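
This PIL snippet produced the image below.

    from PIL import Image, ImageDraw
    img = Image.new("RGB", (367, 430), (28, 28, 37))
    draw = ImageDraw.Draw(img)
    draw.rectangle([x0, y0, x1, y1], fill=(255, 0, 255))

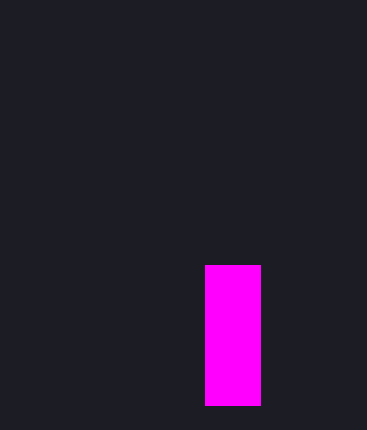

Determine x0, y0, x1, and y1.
x0 = 205; y0 = 265; x1 = 260; y1 = 405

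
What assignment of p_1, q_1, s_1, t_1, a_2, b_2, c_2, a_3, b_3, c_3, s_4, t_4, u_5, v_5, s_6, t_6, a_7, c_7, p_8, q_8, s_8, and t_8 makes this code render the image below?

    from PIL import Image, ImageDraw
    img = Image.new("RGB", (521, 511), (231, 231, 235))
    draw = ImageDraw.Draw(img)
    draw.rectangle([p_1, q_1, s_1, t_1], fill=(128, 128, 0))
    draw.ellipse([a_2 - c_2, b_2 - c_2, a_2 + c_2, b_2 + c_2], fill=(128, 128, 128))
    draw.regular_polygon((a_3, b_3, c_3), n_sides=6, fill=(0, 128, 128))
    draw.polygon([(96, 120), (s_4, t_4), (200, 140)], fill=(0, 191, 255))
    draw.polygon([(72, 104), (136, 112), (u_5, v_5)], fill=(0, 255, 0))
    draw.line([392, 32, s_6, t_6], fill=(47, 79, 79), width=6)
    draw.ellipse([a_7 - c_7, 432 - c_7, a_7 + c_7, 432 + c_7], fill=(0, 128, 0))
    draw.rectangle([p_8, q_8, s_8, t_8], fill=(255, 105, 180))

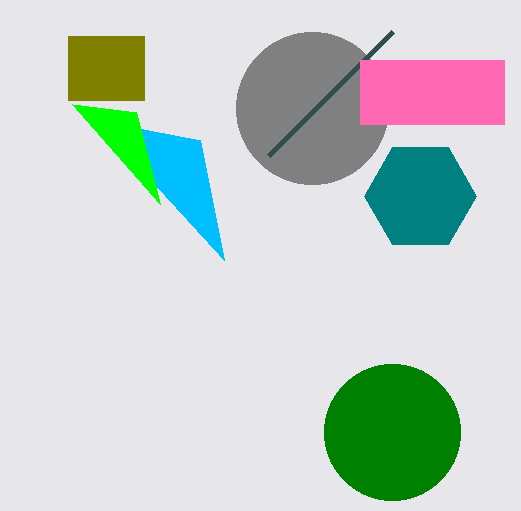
p_1 = 68
q_1 = 36
s_1 = 144
t_1 = 100
a_2 = 312
b_2 = 108
c_2 = 76
a_3 = 420
b_3 = 196
c_3 = 56
s_4 = 224
t_4 = 260
u_5 = 160
v_5 = 204
s_6 = 268
t_6 = 156
a_7 = 392
c_7 = 68
p_8 = 360
q_8 = 60
s_8 = 504
t_8 = 124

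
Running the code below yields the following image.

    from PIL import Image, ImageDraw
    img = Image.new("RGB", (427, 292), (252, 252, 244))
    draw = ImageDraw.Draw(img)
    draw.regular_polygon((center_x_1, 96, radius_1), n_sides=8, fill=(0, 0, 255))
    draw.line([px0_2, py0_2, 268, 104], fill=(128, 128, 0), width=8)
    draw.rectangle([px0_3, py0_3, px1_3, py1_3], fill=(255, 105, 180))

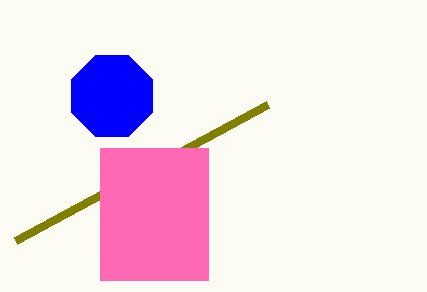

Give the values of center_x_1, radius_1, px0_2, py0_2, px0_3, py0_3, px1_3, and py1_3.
center_x_1 = 112, radius_1 = 44, px0_2 = 16, py0_2 = 240, px0_3 = 100, py0_3 = 148, px1_3 = 208, py1_3 = 280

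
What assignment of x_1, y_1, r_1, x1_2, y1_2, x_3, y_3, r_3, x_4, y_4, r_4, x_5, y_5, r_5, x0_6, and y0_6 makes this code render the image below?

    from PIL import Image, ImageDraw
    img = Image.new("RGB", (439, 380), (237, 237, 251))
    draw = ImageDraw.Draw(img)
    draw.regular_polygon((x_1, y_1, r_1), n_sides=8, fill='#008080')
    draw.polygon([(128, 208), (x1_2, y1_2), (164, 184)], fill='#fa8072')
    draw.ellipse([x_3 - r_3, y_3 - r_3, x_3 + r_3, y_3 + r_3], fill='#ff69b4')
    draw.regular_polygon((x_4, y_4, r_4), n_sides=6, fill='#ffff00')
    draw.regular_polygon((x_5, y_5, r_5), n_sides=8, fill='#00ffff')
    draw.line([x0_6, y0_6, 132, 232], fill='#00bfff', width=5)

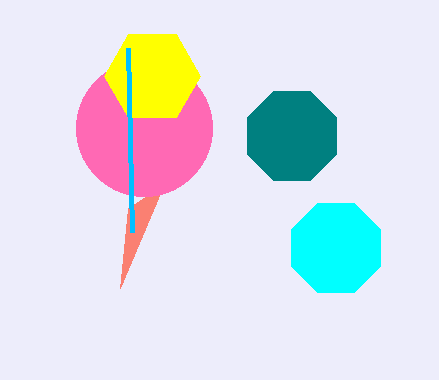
x_1 = 292
y_1 = 136
r_1 = 48
x1_2 = 120
y1_2 = 288
x_3 = 144
y_3 = 128
r_3 = 68
x_4 = 152
y_4 = 76
r_4 = 48
x_5 = 336
y_5 = 248
r_5 = 48
x0_6 = 128
y0_6 = 48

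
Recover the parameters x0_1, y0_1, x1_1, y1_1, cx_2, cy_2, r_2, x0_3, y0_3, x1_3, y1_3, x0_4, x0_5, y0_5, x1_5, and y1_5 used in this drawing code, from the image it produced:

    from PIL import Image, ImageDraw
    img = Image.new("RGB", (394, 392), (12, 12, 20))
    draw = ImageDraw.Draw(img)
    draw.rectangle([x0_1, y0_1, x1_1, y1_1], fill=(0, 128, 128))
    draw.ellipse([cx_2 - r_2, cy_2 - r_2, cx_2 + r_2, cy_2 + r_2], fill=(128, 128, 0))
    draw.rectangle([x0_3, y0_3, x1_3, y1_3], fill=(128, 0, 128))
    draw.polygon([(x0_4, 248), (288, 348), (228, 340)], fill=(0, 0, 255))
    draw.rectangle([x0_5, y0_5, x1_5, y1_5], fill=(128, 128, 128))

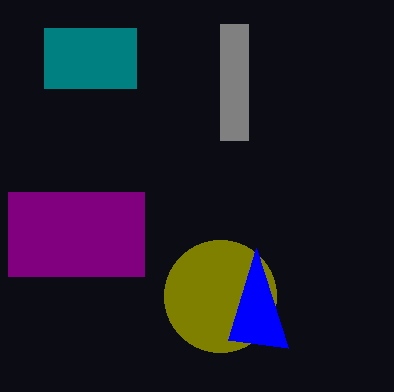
x0_1 = 44
y0_1 = 28
x1_1 = 136
y1_1 = 88
cx_2 = 220
cy_2 = 296
r_2 = 56
x0_3 = 8
y0_3 = 192
x1_3 = 144
y1_3 = 276
x0_4 = 256
x0_5 = 220
y0_5 = 24
x1_5 = 248
y1_5 = 140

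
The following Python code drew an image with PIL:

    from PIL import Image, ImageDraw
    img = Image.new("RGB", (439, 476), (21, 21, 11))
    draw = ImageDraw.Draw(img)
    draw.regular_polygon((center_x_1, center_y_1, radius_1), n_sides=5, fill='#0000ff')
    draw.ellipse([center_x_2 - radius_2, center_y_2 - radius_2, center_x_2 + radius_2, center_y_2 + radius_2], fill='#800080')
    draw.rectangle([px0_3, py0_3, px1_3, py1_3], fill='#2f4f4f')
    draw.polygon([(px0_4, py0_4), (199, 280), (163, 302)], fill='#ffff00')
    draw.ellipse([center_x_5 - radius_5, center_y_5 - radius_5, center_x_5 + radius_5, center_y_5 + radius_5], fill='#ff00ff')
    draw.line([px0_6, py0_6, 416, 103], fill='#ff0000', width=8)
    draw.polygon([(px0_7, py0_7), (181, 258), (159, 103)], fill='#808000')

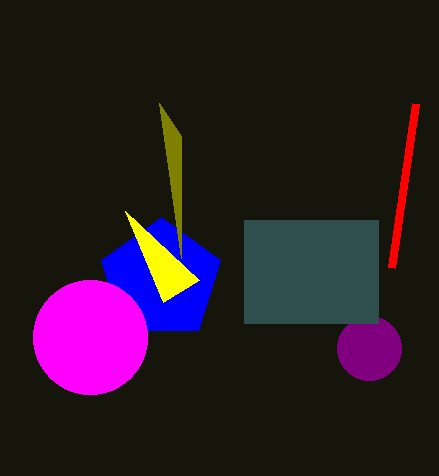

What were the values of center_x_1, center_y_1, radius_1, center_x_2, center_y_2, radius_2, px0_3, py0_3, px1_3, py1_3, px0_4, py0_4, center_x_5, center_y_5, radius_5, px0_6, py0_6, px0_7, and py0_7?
center_x_1 = 161; center_y_1 = 280; radius_1 = 63; center_x_2 = 369; center_y_2 = 348; radius_2 = 32; px0_3 = 244; py0_3 = 220; px1_3 = 378; py1_3 = 323; px0_4 = 125; py0_4 = 211; center_x_5 = 90; center_y_5 = 337; radius_5 = 57; px0_6 = 392; py0_6 = 267; px0_7 = 181; py0_7 = 136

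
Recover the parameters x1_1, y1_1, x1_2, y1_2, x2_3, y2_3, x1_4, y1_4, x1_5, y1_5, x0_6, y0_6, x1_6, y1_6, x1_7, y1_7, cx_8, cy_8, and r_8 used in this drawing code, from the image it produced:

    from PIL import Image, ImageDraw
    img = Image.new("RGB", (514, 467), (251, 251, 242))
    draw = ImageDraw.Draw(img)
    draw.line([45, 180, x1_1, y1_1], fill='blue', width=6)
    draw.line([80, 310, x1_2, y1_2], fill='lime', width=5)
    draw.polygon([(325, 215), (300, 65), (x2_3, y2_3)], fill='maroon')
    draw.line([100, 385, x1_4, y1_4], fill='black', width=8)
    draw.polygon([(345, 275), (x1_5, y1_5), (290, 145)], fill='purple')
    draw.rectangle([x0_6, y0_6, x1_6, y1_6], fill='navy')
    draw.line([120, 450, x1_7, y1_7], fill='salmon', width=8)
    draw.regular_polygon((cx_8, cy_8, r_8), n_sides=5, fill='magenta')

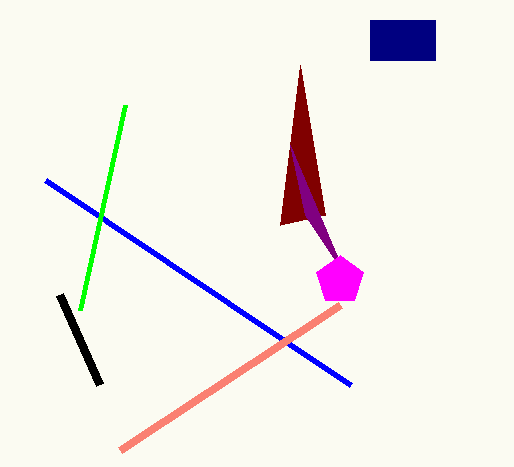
x1_1 = 350
y1_1 = 385
x1_2 = 125
y1_2 = 105
x2_3 = 280
y2_3 = 225
x1_4 = 60
y1_4 = 295
x1_5 = 305
y1_5 = 215
x0_6 = 370
y0_6 = 20
x1_6 = 435
y1_6 = 60
x1_7 = 340
y1_7 = 305
cx_8 = 340
cy_8 = 280
r_8 = 25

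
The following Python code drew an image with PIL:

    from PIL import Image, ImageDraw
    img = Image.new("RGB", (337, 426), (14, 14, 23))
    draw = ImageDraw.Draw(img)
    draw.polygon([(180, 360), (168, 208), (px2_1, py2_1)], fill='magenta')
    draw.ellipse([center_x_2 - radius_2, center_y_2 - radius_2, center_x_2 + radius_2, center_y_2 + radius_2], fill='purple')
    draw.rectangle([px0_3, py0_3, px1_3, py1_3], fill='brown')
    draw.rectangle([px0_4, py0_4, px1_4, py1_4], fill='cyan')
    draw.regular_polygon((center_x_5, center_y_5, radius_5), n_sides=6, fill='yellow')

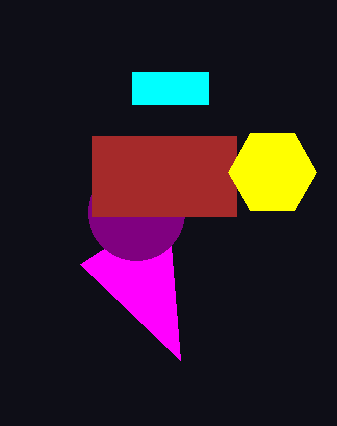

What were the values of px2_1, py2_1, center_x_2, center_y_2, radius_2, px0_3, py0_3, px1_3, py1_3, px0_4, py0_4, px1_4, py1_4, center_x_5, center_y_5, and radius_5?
px2_1 = 80, py2_1 = 264, center_x_2 = 136, center_y_2 = 212, radius_2 = 48, px0_3 = 92, py0_3 = 136, px1_3 = 236, py1_3 = 216, px0_4 = 132, py0_4 = 72, px1_4 = 208, py1_4 = 104, center_x_5 = 272, center_y_5 = 172, radius_5 = 44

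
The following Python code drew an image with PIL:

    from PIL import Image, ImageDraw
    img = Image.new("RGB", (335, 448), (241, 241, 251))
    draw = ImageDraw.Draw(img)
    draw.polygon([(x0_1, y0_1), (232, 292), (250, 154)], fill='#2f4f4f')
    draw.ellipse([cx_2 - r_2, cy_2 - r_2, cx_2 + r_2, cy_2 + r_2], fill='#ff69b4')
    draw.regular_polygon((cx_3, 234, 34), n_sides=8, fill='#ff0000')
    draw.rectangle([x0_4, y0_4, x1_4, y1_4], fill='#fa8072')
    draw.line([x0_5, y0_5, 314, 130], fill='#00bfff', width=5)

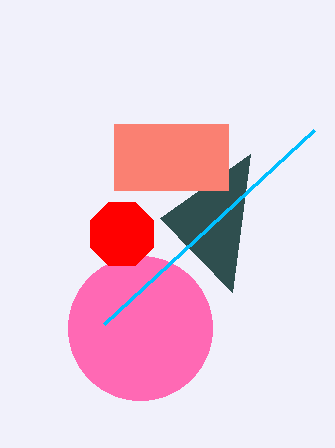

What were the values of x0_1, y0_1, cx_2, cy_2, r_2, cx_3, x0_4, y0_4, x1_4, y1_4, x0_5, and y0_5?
x0_1 = 160; y0_1 = 218; cx_2 = 140; cy_2 = 328; r_2 = 72; cx_3 = 122; x0_4 = 114; y0_4 = 124; x1_4 = 228; y1_4 = 190; x0_5 = 104; y0_5 = 324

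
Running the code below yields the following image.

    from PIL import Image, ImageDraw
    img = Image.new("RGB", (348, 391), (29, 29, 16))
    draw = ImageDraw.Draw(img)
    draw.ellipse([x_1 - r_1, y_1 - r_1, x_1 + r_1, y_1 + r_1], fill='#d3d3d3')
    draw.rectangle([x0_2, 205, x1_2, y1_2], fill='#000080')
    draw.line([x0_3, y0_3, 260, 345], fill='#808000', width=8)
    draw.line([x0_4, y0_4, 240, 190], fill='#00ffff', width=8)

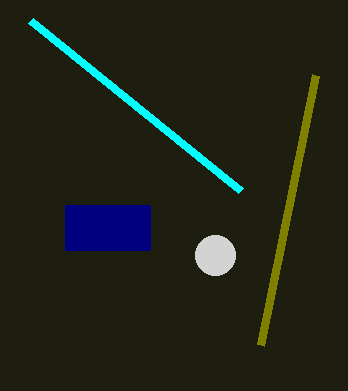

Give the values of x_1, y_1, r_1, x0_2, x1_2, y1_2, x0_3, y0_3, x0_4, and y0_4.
x_1 = 215, y_1 = 255, r_1 = 20, x0_2 = 65, x1_2 = 150, y1_2 = 250, x0_3 = 315, y0_3 = 75, x0_4 = 30, y0_4 = 20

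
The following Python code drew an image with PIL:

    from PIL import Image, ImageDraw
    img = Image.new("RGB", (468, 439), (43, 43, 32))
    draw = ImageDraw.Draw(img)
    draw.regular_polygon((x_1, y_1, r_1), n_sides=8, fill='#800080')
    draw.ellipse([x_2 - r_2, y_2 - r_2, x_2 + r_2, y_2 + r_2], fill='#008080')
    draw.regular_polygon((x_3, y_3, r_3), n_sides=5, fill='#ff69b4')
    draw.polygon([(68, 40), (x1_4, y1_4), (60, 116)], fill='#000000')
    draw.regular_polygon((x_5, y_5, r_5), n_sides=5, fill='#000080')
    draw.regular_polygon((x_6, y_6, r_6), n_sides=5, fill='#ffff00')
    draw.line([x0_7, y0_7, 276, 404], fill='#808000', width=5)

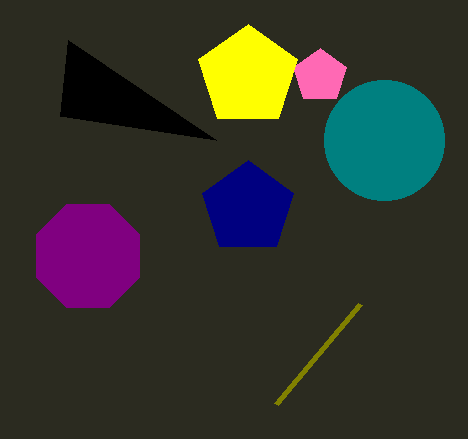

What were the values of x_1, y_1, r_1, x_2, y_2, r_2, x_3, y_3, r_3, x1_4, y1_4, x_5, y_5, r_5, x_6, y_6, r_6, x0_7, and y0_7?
x_1 = 88, y_1 = 256, r_1 = 56, x_2 = 384, y_2 = 140, r_2 = 60, x_3 = 320, y_3 = 76, r_3 = 28, x1_4 = 216, y1_4 = 140, x_5 = 248, y_5 = 208, r_5 = 48, x_6 = 248, y_6 = 76, r_6 = 52, x0_7 = 360, y0_7 = 304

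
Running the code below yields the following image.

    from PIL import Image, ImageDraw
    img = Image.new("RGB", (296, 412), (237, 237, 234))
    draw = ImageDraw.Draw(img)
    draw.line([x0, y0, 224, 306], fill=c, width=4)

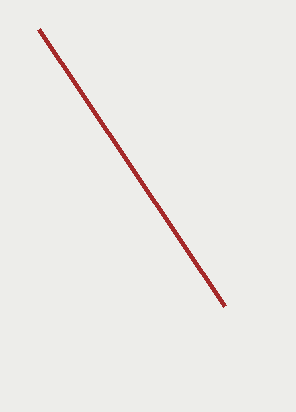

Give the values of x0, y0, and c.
x0 = 38, y0 = 29, c = 'brown'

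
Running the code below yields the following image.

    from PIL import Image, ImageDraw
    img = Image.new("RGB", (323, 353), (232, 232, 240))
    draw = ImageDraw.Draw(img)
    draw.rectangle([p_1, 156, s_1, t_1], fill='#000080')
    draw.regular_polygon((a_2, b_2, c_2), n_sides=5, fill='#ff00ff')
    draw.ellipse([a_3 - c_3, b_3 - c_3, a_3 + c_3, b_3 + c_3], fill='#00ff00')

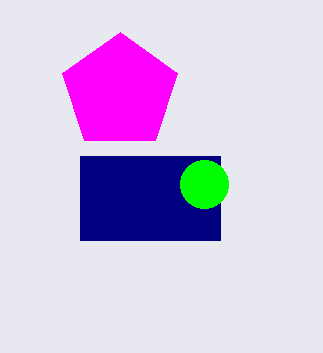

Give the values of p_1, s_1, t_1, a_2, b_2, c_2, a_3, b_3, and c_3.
p_1 = 80, s_1 = 220, t_1 = 240, a_2 = 120, b_2 = 92, c_2 = 60, a_3 = 204, b_3 = 184, c_3 = 24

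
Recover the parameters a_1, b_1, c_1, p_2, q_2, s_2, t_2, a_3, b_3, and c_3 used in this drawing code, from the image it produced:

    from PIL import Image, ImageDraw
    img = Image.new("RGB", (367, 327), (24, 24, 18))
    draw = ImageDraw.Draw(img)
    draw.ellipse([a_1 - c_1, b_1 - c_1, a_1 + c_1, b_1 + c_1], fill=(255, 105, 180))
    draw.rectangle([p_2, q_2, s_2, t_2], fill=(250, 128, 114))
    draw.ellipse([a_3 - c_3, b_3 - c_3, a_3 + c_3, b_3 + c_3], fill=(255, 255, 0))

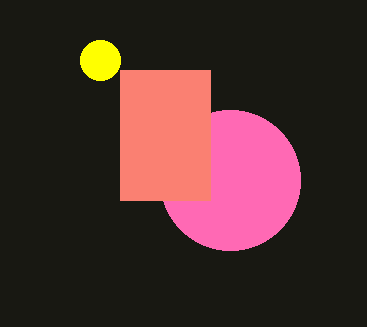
a_1 = 230
b_1 = 180
c_1 = 70
p_2 = 120
q_2 = 70
s_2 = 210
t_2 = 200
a_3 = 100
b_3 = 60
c_3 = 20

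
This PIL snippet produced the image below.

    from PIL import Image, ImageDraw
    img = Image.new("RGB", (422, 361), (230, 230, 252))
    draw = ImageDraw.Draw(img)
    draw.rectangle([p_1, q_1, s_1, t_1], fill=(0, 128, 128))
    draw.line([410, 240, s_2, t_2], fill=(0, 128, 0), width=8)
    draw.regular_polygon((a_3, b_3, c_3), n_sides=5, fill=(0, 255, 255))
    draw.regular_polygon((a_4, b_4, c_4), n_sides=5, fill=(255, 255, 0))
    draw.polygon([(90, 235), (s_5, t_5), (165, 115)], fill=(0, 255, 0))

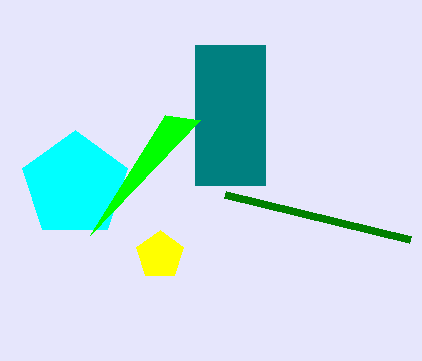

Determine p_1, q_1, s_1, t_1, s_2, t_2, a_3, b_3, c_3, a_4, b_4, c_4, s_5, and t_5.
p_1 = 195
q_1 = 45
s_1 = 265
t_1 = 185
s_2 = 225
t_2 = 195
a_3 = 75
b_3 = 185
c_3 = 55
a_4 = 160
b_4 = 255
c_4 = 25
s_5 = 200
t_5 = 120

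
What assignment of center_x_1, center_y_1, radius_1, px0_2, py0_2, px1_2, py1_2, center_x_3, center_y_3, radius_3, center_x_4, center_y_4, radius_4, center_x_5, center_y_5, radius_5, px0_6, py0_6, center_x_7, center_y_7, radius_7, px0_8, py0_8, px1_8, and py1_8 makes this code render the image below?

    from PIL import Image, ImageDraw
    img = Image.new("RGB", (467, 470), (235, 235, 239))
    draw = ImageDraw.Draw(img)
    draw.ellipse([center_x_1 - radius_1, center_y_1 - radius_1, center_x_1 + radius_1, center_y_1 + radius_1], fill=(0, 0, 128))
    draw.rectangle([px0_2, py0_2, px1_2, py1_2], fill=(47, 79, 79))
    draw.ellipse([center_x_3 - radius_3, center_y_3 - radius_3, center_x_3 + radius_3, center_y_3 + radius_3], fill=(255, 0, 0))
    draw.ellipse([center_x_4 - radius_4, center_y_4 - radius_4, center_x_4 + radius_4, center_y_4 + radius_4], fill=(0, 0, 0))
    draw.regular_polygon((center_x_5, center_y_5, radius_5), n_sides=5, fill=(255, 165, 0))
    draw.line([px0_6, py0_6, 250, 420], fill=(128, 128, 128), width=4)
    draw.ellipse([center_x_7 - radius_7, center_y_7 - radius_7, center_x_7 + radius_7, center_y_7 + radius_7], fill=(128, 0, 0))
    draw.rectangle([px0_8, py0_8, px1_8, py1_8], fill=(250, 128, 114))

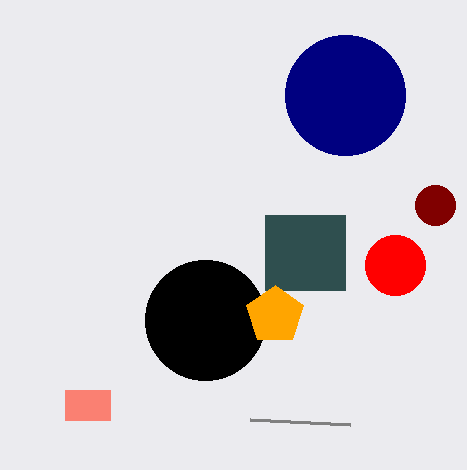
center_x_1 = 345; center_y_1 = 95; radius_1 = 60; px0_2 = 265; py0_2 = 215; px1_2 = 345; py1_2 = 290; center_x_3 = 395; center_y_3 = 265; radius_3 = 30; center_x_4 = 205; center_y_4 = 320; radius_4 = 60; center_x_5 = 275; center_y_5 = 315; radius_5 = 30; px0_6 = 350; py0_6 = 425; center_x_7 = 435; center_y_7 = 205; radius_7 = 20; px0_8 = 65; py0_8 = 390; px1_8 = 110; py1_8 = 420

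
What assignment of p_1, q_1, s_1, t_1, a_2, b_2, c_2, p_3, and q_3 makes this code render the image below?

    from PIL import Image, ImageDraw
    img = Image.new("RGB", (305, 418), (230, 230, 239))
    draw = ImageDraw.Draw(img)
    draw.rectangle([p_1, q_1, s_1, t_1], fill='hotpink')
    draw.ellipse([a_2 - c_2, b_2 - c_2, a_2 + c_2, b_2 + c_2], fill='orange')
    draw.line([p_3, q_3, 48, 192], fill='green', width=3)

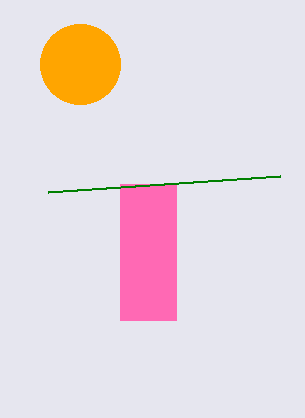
p_1 = 120; q_1 = 184; s_1 = 176; t_1 = 320; a_2 = 80; b_2 = 64; c_2 = 40; p_3 = 280; q_3 = 176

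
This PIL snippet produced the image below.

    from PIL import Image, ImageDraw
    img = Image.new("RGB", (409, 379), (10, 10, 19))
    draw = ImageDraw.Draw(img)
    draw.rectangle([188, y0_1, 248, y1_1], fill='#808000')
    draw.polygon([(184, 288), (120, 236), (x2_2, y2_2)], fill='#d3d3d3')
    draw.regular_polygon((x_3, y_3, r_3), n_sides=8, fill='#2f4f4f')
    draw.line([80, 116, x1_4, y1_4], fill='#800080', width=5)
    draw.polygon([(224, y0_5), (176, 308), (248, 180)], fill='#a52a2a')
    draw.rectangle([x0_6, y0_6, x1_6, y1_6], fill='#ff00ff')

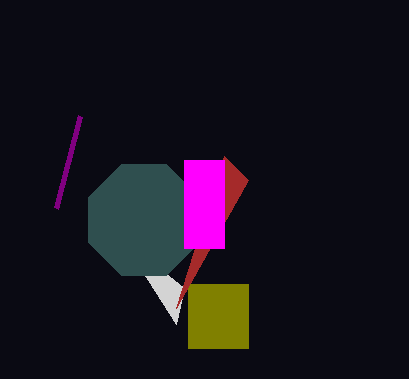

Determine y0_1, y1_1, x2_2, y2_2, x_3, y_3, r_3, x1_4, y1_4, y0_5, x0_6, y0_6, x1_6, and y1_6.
y0_1 = 284
y1_1 = 348
x2_2 = 176
y2_2 = 324
x_3 = 144
y_3 = 220
r_3 = 60
x1_4 = 56
y1_4 = 208
y0_5 = 156
x0_6 = 184
y0_6 = 160
x1_6 = 224
y1_6 = 248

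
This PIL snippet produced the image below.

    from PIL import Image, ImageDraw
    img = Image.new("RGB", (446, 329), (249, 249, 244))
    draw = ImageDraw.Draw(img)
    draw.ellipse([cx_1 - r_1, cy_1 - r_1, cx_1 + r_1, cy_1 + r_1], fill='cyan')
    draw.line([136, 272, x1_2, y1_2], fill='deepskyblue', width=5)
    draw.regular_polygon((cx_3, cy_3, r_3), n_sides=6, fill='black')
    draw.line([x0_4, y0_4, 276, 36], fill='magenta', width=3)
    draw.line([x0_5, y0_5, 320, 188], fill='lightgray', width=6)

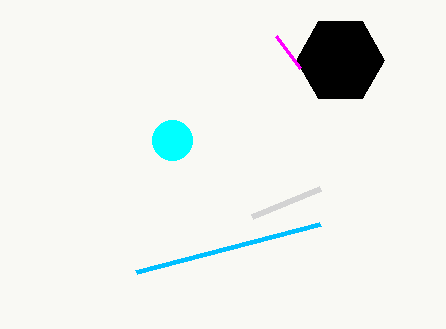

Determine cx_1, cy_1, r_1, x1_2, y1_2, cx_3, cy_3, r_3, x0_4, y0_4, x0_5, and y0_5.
cx_1 = 172, cy_1 = 140, r_1 = 20, x1_2 = 320, y1_2 = 224, cx_3 = 340, cy_3 = 60, r_3 = 44, x0_4 = 300, y0_4 = 68, x0_5 = 252, y0_5 = 216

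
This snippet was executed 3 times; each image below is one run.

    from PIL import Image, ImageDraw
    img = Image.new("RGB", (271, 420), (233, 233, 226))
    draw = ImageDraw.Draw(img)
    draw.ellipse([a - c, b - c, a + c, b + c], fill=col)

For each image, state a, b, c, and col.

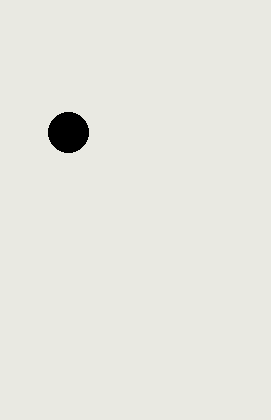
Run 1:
a = 68
b = 132
c = 20
col = 'black'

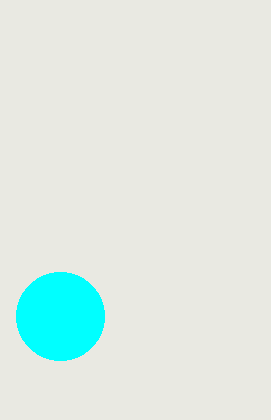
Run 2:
a = 60; b = 316; c = 44; col = 'cyan'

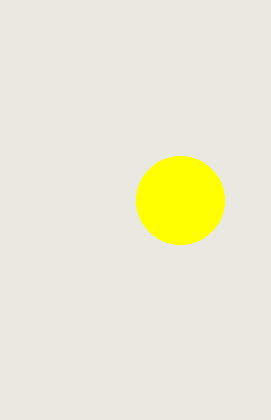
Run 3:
a = 180; b = 200; c = 44; col = 'yellow'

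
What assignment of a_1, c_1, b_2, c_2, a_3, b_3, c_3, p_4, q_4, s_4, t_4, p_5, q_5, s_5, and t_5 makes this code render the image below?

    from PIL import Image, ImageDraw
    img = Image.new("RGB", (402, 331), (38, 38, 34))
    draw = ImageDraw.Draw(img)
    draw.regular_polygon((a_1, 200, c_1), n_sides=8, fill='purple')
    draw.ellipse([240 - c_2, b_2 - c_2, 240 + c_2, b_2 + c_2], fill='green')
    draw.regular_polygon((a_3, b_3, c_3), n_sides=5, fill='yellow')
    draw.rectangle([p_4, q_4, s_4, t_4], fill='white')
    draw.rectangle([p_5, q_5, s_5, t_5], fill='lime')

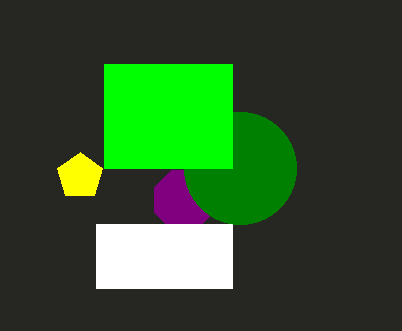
a_1 = 184
c_1 = 32
b_2 = 168
c_2 = 56
a_3 = 80
b_3 = 176
c_3 = 24
p_4 = 96
q_4 = 224
s_4 = 232
t_4 = 288
p_5 = 104
q_5 = 64
s_5 = 232
t_5 = 168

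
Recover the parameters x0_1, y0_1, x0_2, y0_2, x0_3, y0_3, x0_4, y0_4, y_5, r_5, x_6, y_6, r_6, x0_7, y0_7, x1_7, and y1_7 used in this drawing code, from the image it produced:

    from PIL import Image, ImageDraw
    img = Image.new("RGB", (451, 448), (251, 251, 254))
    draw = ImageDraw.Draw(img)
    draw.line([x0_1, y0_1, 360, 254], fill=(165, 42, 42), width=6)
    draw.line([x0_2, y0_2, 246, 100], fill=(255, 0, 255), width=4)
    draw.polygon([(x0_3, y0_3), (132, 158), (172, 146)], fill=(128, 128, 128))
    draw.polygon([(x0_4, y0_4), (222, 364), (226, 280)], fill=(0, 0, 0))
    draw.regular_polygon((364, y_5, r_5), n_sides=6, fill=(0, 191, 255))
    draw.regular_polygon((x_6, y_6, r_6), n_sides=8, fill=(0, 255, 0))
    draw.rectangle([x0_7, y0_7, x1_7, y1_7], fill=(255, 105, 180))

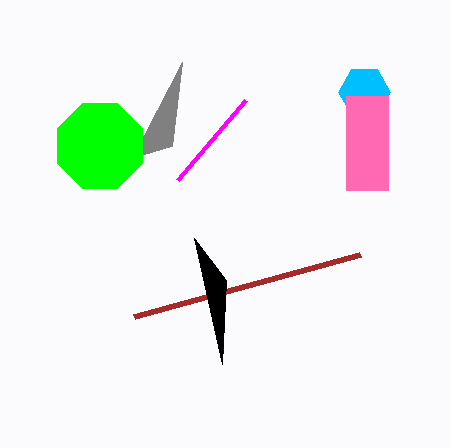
x0_1 = 134; y0_1 = 316; x0_2 = 178; y0_2 = 180; x0_3 = 182; y0_3 = 62; x0_4 = 194; y0_4 = 238; y_5 = 92; r_5 = 26; x_6 = 100; y_6 = 146; r_6 = 46; x0_7 = 346; y0_7 = 96; x1_7 = 388; y1_7 = 190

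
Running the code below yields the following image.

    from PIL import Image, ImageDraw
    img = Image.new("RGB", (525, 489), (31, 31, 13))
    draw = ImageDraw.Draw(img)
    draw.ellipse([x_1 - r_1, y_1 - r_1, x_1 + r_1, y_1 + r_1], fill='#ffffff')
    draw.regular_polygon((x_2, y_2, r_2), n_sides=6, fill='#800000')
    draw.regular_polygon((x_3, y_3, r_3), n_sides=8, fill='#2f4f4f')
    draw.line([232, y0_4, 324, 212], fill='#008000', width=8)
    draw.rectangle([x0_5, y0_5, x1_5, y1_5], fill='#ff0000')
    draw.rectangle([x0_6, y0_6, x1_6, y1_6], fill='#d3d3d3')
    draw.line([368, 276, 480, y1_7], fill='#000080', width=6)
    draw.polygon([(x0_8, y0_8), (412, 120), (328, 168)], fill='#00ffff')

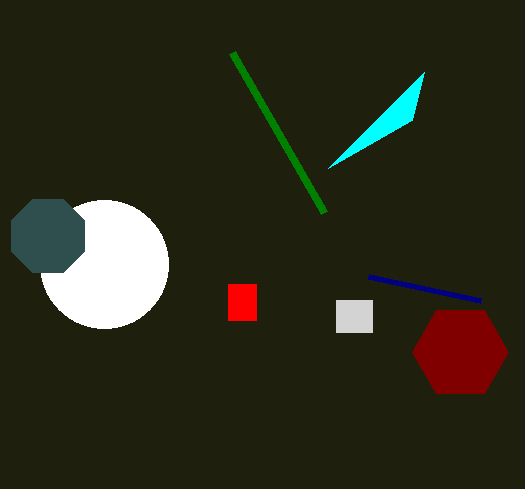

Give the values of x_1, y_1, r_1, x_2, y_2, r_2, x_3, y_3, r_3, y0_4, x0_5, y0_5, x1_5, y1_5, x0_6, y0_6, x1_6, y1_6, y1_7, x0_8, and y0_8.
x_1 = 104, y_1 = 264, r_1 = 64, x_2 = 460, y_2 = 352, r_2 = 48, x_3 = 48, y_3 = 236, r_3 = 40, y0_4 = 52, x0_5 = 228, y0_5 = 284, x1_5 = 256, y1_5 = 320, x0_6 = 336, y0_6 = 300, x1_6 = 372, y1_6 = 332, y1_7 = 300, x0_8 = 424, y0_8 = 72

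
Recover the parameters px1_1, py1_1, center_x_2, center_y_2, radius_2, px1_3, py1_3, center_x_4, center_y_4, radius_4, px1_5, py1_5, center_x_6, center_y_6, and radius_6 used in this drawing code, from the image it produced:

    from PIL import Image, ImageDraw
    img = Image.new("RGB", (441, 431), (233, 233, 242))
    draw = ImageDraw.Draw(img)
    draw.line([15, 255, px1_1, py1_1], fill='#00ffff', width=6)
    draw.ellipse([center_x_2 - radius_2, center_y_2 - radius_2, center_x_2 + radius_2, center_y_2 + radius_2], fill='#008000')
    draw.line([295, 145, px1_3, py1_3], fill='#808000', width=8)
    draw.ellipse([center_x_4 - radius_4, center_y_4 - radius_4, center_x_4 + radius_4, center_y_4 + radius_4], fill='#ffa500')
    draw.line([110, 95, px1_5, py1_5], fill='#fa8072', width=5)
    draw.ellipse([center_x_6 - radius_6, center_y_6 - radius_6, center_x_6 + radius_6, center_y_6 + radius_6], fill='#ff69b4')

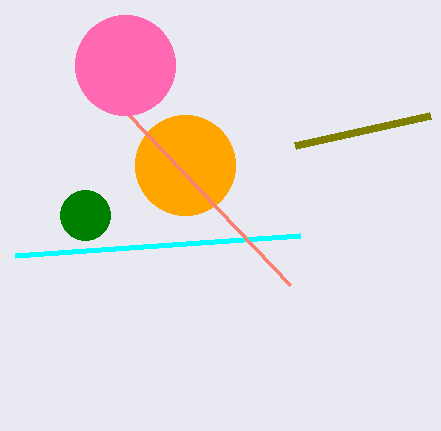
px1_1 = 300; py1_1 = 235; center_x_2 = 85; center_y_2 = 215; radius_2 = 25; px1_3 = 430; py1_3 = 115; center_x_4 = 185; center_y_4 = 165; radius_4 = 50; px1_5 = 290; py1_5 = 285; center_x_6 = 125; center_y_6 = 65; radius_6 = 50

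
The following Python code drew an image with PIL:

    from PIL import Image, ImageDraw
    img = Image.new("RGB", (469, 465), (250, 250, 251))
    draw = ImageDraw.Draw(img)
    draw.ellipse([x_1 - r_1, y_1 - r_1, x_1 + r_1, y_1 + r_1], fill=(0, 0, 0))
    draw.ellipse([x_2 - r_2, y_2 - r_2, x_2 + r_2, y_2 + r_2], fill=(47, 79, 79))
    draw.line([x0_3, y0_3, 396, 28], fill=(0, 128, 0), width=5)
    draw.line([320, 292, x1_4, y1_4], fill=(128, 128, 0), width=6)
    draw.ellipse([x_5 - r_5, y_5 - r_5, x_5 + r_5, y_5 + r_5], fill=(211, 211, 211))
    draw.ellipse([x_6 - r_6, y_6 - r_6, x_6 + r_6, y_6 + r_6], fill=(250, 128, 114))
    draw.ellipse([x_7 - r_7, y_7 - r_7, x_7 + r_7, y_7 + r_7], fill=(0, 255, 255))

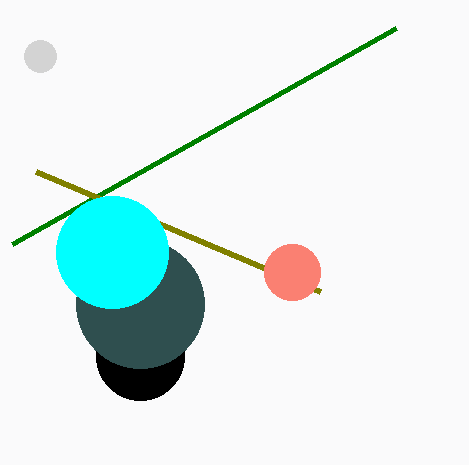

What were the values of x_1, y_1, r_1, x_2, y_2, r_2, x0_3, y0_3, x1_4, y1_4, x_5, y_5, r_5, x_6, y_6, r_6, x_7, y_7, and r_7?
x_1 = 140; y_1 = 356; r_1 = 44; x_2 = 140; y_2 = 304; r_2 = 64; x0_3 = 12; y0_3 = 244; x1_4 = 36; y1_4 = 172; x_5 = 40; y_5 = 56; r_5 = 16; x_6 = 292; y_6 = 272; r_6 = 28; x_7 = 112; y_7 = 252; r_7 = 56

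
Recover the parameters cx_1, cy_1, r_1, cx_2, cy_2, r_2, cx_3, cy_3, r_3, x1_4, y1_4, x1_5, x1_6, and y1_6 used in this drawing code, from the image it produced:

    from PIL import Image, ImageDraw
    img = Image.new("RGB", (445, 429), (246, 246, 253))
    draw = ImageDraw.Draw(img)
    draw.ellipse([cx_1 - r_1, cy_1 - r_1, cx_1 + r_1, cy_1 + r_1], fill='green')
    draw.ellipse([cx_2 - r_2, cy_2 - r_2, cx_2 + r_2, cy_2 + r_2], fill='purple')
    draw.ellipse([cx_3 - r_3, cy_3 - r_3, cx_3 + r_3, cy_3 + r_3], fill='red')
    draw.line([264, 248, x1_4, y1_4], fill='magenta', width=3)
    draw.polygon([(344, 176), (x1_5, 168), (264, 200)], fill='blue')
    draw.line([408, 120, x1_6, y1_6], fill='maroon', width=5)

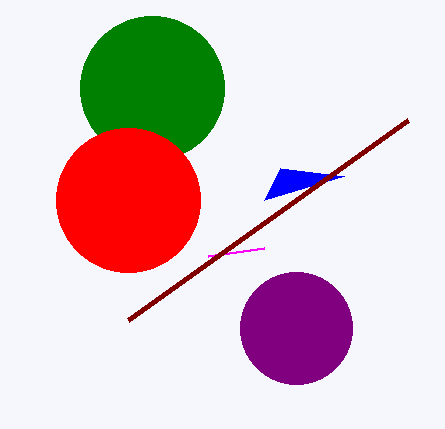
cx_1 = 152; cy_1 = 88; r_1 = 72; cx_2 = 296; cy_2 = 328; r_2 = 56; cx_3 = 128; cy_3 = 200; r_3 = 72; x1_4 = 208; y1_4 = 256; x1_5 = 280; x1_6 = 128; y1_6 = 320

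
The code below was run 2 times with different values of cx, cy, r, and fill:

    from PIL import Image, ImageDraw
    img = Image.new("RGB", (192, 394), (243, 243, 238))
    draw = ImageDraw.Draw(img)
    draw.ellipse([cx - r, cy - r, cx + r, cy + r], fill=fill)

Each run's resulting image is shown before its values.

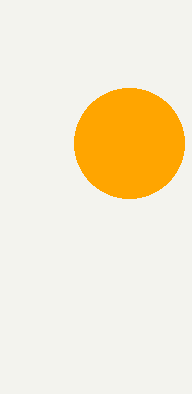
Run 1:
cx = 129, cy = 143, r = 55, fill = 'orange'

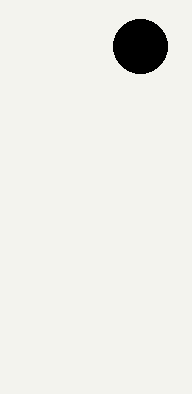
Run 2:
cx = 140, cy = 46, r = 27, fill = 'black'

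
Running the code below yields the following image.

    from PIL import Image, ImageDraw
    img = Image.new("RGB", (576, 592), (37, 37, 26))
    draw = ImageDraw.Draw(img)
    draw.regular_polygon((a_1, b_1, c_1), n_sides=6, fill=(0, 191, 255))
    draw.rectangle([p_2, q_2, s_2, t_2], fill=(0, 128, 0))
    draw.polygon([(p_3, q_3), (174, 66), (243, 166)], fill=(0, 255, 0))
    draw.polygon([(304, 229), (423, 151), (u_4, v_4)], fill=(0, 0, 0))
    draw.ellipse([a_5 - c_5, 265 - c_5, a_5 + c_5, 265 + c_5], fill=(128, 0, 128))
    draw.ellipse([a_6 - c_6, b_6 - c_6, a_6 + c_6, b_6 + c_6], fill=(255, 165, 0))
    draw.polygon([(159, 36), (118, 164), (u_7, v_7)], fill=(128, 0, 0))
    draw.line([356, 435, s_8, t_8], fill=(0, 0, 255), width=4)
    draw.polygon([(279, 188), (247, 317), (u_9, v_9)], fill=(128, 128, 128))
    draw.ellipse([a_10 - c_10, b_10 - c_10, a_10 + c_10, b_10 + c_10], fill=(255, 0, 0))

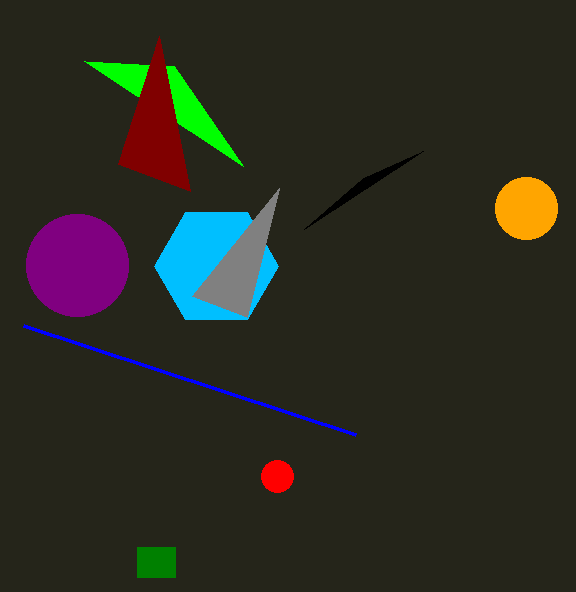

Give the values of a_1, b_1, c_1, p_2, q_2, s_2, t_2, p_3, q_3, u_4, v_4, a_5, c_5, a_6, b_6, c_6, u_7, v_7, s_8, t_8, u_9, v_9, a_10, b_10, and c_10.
a_1 = 216, b_1 = 266, c_1 = 62, p_2 = 137, q_2 = 547, s_2 = 175, t_2 = 577, p_3 = 84, q_3 = 61, u_4 = 363, v_4 = 178, a_5 = 77, c_5 = 51, a_6 = 526, b_6 = 208, c_6 = 31, u_7 = 190, v_7 = 191, s_8 = 24, t_8 = 326, u_9 = 192, v_9 = 296, a_10 = 277, b_10 = 476, c_10 = 16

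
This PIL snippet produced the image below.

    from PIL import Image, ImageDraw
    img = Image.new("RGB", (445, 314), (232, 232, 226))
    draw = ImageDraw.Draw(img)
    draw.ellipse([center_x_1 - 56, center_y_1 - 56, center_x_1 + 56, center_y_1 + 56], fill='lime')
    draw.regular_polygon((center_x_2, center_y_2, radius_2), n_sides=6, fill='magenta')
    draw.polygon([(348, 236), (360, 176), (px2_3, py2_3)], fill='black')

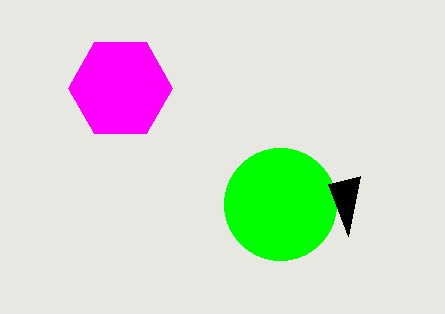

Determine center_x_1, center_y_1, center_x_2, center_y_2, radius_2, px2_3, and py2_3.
center_x_1 = 280; center_y_1 = 204; center_x_2 = 120; center_y_2 = 88; radius_2 = 52; px2_3 = 328; py2_3 = 184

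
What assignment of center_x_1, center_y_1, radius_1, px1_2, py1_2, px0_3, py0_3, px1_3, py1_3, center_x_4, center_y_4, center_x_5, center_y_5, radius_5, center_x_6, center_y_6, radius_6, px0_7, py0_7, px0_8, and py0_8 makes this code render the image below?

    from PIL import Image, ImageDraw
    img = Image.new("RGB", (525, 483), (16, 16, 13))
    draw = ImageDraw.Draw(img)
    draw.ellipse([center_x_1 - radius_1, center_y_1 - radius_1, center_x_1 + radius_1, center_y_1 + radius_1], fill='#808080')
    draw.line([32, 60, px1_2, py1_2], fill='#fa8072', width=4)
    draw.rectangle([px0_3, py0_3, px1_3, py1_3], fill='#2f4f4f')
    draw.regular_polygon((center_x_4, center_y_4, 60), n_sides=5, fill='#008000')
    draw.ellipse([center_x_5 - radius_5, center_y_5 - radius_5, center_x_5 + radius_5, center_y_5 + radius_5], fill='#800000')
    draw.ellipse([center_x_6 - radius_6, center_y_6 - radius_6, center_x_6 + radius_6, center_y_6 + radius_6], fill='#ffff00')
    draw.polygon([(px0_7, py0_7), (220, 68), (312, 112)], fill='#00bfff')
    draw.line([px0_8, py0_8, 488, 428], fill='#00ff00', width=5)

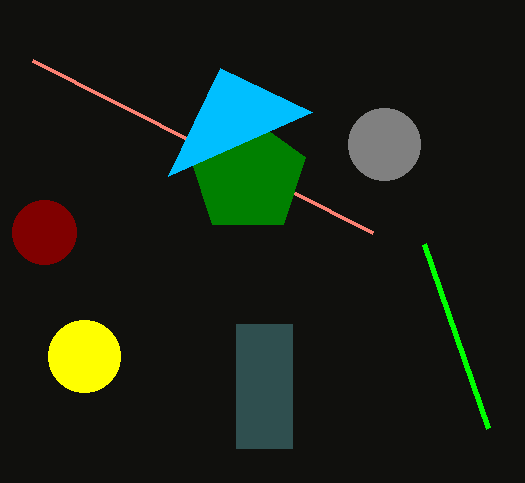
center_x_1 = 384, center_y_1 = 144, radius_1 = 36, px1_2 = 372, py1_2 = 232, px0_3 = 236, py0_3 = 324, px1_3 = 292, py1_3 = 448, center_x_4 = 248, center_y_4 = 176, center_x_5 = 44, center_y_5 = 232, radius_5 = 32, center_x_6 = 84, center_y_6 = 356, radius_6 = 36, px0_7 = 168, py0_7 = 176, px0_8 = 424, py0_8 = 244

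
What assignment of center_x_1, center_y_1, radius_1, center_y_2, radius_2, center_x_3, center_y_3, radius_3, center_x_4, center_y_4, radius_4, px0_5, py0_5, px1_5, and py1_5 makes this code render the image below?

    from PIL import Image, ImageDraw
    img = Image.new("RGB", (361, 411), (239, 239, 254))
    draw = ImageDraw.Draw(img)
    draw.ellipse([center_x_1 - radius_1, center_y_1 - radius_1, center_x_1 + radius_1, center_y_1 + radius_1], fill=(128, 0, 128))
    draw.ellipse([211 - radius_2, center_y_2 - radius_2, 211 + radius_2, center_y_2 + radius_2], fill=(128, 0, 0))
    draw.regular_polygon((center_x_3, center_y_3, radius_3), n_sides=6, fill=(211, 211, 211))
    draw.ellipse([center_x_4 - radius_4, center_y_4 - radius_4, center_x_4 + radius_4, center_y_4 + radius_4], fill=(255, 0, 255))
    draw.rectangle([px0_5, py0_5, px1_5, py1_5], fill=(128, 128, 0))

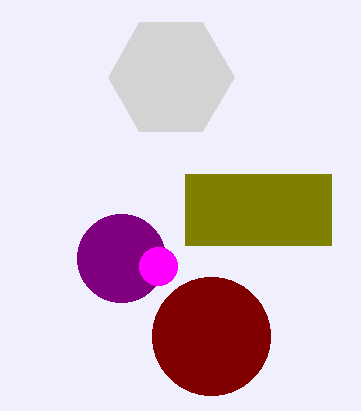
center_x_1 = 121, center_y_1 = 258, radius_1 = 44, center_y_2 = 336, radius_2 = 59, center_x_3 = 171, center_y_3 = 77, radius_3 = 63, center_x_4 = 158, center_y_4 = 266, radius_4 = 19, px0_5 = 185, py0_5 = 174, px1_5 = 331, py1_5 = 245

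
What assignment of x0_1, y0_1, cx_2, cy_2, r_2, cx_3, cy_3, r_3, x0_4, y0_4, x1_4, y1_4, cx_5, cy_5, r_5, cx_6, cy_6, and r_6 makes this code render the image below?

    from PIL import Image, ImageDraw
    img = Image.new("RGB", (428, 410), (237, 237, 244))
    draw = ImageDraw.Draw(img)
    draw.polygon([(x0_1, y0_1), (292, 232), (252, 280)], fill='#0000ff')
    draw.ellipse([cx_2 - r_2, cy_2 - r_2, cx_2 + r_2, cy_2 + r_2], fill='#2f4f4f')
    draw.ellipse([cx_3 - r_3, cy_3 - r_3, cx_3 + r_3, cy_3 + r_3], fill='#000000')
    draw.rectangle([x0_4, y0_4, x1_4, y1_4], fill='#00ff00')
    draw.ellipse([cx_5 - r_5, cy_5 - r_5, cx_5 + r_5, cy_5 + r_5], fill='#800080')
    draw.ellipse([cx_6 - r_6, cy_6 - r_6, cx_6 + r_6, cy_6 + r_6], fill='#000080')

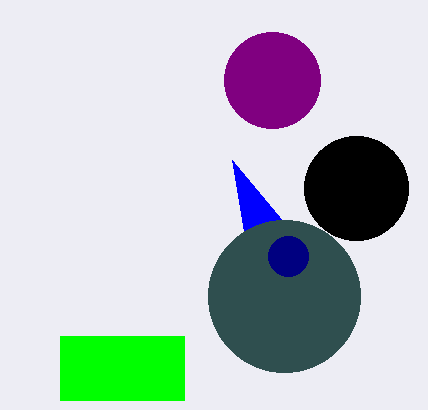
x0_1 = 232
y0_1 = 160
cx_2 = 284
cy_2 = 296
r_2 = 76
cx_3 = 356
cy_3 = 188
r_3 = 52
x0_4 = 60
y0_4 = 336
x1_4 = 184
y1_4 = 400
cx_5 = 272
cy_5 = 80
r_5 = 48
cx_6 = 288
cy_6 = 256
r_6 = 20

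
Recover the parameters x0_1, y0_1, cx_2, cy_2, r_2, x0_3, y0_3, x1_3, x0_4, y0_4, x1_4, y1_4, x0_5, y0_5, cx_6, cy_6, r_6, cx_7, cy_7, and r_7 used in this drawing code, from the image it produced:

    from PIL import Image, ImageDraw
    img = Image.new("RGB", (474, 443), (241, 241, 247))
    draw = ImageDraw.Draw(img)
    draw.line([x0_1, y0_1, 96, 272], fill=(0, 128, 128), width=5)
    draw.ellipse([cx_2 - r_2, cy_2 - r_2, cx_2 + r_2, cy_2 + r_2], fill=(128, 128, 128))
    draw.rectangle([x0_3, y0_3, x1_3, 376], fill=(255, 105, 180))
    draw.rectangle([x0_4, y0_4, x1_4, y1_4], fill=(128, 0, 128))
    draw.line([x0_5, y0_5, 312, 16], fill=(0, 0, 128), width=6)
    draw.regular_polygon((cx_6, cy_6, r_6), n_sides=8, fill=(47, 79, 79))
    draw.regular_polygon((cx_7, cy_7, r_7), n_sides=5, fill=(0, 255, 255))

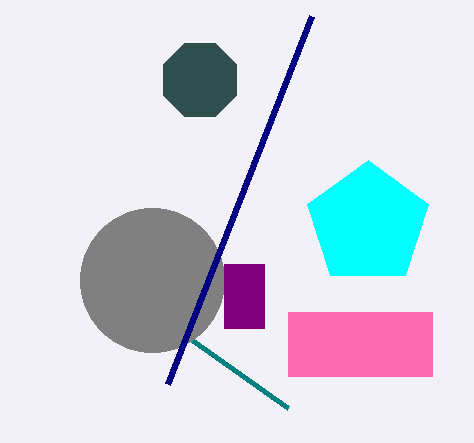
x0_1 = 288; y0_1 = 408; cx_2 = 152; cy_2 = 280; r_2 = 72; x0_3 = 288; y0_3 = 312; x1_3 = 432; x0_4 = 224; y0_4 = 264; x1_4 = 264; y1_4 = 328; x0_5 = 168; y0_5 = 384; cx_6 = 200; cy_6 = 80; r_6 = 40; cx_7 = 368; cy_7 = 224; r_7 = 64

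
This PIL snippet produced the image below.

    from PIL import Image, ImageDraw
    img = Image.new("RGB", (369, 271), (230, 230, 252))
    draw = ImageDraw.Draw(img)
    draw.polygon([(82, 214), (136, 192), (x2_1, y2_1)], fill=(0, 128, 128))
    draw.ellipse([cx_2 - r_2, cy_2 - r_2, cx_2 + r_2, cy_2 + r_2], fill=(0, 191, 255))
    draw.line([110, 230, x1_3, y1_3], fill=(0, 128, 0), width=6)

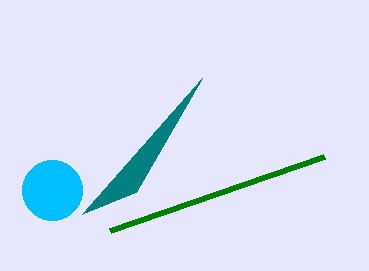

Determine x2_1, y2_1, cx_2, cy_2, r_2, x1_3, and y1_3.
x2_1 = 202; y2_1 = 78; cx_2 = 52; cy_2 = 190; r_2 = 30; x1_3 = 324; y1_3 = 156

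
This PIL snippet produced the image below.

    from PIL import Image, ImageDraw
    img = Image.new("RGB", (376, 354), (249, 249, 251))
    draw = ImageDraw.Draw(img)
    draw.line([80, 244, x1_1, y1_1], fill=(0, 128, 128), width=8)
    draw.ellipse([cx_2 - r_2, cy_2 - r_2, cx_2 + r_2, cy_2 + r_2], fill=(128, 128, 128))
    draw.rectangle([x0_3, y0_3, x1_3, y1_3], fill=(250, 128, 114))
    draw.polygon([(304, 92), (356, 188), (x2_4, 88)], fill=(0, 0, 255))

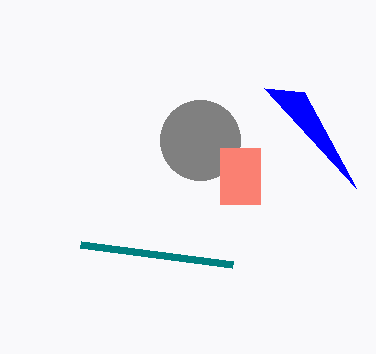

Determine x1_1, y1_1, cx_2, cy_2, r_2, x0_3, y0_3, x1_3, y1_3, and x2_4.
x1_1 = 232; y1_1 = 264; cx_2 = 200; cy_2 = 140; r_2 = 40; x0_3 = 220; y0_3 = 148; x1_3 = 260; y1_3 = 204; x2_4 = 264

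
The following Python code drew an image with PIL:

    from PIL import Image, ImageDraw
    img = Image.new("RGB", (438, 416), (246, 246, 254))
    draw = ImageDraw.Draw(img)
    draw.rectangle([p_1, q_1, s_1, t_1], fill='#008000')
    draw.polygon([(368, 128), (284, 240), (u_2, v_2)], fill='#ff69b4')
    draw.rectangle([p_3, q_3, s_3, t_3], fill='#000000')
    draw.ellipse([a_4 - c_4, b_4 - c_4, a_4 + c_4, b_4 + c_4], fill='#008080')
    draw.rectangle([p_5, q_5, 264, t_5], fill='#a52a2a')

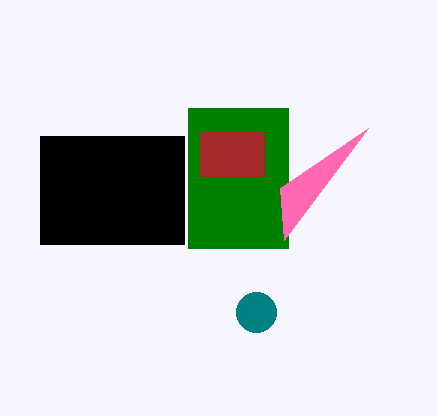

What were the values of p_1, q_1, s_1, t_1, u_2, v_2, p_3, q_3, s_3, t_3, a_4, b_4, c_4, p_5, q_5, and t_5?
p_1 = 188, q_1 = 108, s_1 = 288, t_1 = 248, u_2 = 280, v_2 = 188, p_3 = 40, q_3 = 136, s_3 = 184, t_3 = 244, a_4 = 256, b_4 = 312, c_4 = 20, p_5 = 200, q_5 = 132, t_5 = 176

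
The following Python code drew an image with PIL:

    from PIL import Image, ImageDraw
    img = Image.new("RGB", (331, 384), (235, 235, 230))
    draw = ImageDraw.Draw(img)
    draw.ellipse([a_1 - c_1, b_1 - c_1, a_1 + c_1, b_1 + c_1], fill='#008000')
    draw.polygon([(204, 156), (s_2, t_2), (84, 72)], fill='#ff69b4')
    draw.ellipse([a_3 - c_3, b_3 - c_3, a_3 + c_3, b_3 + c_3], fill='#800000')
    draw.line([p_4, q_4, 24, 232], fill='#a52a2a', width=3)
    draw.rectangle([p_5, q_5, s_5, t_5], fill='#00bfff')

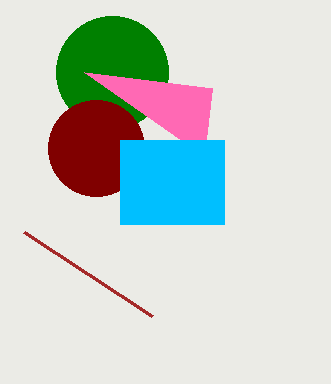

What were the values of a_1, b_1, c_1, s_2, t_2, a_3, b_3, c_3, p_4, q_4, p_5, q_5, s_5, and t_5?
a_1 = 112; b_1 = 72; c_1 = 56; s_2 = 212; t_2 = 88; a_3 = 96; b_3 = 148; c_3 = 48; p_4 = 152; q_4 = 316; p_5 = 120; q_5 = 140; s_5 = 224; t_5 = 224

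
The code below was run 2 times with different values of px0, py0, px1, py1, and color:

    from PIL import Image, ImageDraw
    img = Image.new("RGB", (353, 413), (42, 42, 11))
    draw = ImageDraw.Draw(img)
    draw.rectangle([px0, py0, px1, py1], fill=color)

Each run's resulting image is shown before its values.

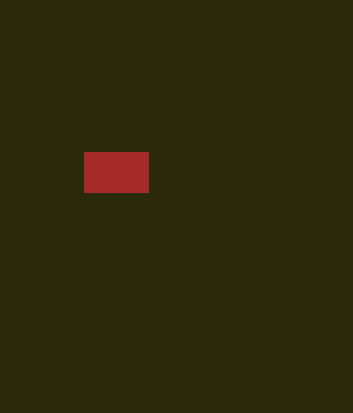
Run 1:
px0 = 84, py0 = 152, px1 = 148, py1 = 192, color = 'brown'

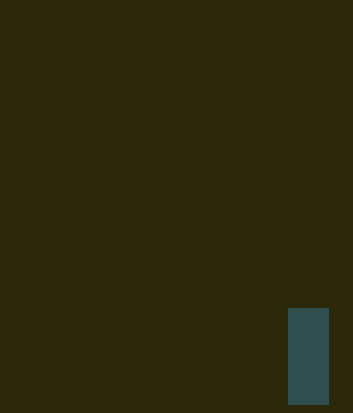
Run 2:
px0 = 288; py0 = 308; px1 = 328; py1 = 404; color = 'darkslategray'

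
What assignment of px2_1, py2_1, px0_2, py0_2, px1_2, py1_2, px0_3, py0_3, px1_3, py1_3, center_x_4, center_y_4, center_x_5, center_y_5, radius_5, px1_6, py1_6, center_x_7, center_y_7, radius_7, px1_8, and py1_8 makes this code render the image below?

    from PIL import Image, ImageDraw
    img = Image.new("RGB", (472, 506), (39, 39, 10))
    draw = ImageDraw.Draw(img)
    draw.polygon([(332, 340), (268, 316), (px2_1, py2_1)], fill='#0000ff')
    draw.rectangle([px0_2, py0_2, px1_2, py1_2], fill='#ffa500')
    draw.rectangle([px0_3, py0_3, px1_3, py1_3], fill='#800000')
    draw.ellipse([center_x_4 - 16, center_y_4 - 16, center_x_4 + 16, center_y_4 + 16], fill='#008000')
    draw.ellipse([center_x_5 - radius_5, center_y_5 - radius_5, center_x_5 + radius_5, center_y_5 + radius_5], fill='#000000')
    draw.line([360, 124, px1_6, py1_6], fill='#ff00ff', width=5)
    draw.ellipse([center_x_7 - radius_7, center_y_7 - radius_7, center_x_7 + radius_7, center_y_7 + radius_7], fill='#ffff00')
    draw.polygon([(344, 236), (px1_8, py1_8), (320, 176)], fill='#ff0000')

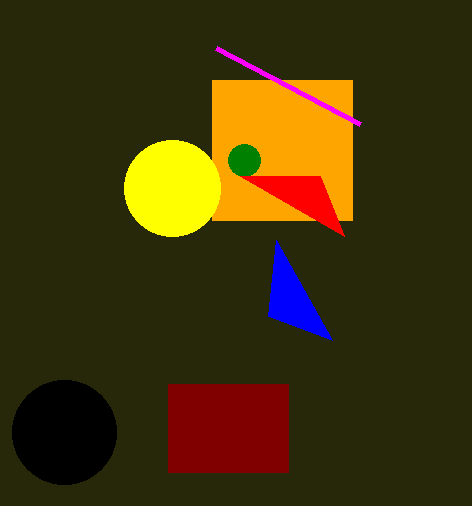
px2_1 = 276; py2_1 = 240; px0_2 = 212; py0_2 = 80; px1_2 = 352; py1_2 = 220; px0_3 = 168; py0_3 = 384; px1_3 = 288; py1_3 = 472; center_x_4 = 244; center_y_4 = 160; center_x_5 = 64; center_y_5 = 432; radius_5 = 52; px1_6 = 216; py1_6 = 48; center_x_7 = 172; center_y_7 = 188; radius_7 = 48; px1_8 = 240; py1_8 = 176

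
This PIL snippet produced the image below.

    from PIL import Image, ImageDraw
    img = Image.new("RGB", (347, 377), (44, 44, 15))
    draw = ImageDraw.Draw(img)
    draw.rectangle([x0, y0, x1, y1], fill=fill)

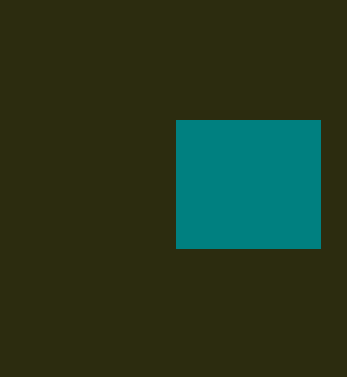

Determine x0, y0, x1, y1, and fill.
x0 = 176, y0 = 120, x1 = 320, y1 = 248, fill = 'teal'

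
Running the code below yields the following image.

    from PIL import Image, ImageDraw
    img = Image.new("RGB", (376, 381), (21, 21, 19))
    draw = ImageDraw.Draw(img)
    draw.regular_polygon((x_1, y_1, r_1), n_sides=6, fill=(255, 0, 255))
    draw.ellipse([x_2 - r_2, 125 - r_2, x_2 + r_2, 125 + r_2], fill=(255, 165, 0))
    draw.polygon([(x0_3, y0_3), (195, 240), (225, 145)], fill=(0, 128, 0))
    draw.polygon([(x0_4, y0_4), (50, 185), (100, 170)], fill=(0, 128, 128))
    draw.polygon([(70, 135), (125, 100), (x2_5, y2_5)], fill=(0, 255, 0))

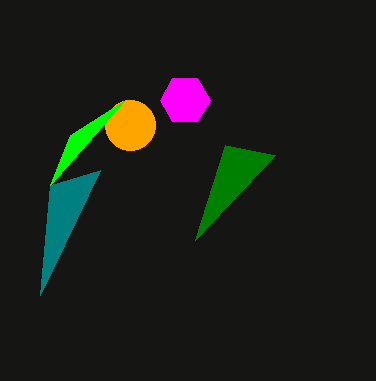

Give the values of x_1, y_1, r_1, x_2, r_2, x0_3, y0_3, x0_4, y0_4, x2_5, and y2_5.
x_1 = 185; y_1 = 100; r_1 = 25; x_2 = 130; r_2 = 25; x0_3 = 275; y0_3 = 155; x0_4 = 40; y0_4 = 295; x2_5 = 50; y2_5 = 185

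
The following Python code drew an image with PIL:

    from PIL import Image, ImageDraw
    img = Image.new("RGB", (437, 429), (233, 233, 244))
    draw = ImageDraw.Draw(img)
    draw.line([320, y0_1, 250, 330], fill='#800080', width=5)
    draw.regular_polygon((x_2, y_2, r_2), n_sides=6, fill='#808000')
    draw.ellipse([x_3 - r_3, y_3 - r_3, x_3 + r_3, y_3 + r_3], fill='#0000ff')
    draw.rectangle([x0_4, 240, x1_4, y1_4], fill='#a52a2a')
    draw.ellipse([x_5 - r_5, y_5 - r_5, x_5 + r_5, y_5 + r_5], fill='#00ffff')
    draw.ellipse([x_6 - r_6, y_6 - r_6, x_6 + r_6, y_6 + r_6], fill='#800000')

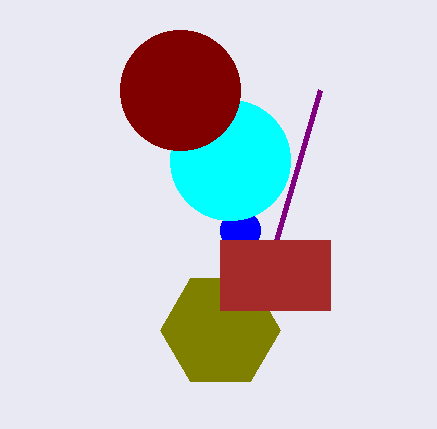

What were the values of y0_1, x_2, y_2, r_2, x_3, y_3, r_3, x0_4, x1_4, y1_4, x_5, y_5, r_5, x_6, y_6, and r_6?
y0_1 = 90; x_2 = 220; y_2 = 330; r_2 = 60; x_3 = 240; y_3 = 230; r_3 = 20; x0_4 = 220; x1_4 = 330; y1_4 = 310; x_5 = 230; y_5 = 160; r_5 = 60; x_6 = 180; y_6 = 90; r_6 = 60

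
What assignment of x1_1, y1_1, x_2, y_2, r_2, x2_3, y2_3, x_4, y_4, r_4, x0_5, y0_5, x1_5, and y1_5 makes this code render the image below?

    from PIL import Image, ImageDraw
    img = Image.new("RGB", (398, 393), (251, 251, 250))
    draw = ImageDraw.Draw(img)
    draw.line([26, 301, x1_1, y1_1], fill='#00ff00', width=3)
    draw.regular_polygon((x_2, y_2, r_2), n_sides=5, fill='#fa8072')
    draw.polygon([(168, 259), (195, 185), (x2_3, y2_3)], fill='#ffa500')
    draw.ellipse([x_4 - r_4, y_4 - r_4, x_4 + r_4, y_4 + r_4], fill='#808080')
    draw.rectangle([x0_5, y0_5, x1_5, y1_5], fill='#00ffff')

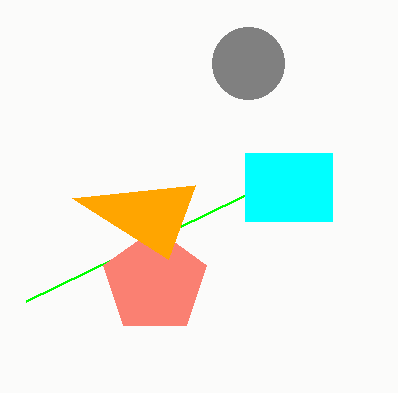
x1_1 = 330
y1_1 = 154
x_2 = 155
y_2 = 282
r_2 = 54
x2_3 = 72
y2_3 = 198
x_4 = 248
y_4 = 63
r_4 = 36
x0_5 = 245
y0_5 = 153
x1_5 = 332
y1_5 = 221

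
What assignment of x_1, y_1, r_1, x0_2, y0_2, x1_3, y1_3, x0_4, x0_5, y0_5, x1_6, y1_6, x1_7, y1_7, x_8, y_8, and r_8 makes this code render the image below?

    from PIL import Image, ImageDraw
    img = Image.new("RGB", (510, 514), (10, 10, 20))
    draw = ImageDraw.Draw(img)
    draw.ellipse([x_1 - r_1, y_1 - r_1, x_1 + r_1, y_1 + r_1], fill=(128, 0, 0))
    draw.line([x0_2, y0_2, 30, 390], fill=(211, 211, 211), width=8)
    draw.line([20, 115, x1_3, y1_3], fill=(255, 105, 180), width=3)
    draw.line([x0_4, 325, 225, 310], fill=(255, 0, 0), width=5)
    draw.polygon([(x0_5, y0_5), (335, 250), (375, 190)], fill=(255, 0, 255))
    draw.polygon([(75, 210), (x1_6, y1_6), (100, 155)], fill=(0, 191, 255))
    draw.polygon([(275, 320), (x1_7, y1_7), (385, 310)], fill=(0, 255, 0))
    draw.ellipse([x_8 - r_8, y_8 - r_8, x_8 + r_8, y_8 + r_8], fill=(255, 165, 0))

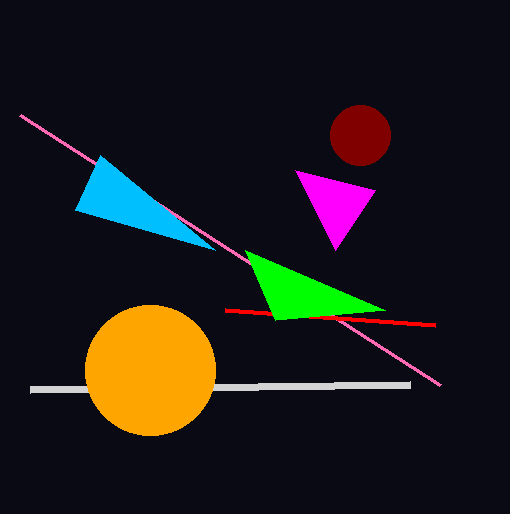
x_1 = 360, y_1 = 135, r_1 = 30, x0_2 = 410, y0_2 = 385, x1_3 = 440, y1_3 = 385, x0_4 = 435, x0_5 = 295, y0_5 = 170, x1_6 = 215, y1_6 = 250, x1_7 = 245, y1_7 = 250, x_8 = 150, y_8 = 370, r_8 = 65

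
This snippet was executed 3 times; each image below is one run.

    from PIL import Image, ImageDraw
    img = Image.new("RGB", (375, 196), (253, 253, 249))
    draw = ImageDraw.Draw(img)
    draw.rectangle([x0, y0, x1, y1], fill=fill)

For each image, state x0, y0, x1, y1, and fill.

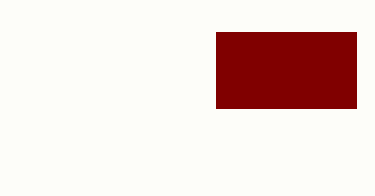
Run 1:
x0 = 216, y0 = 32, x1 = 356, y1 = 108, fill = 'maroon'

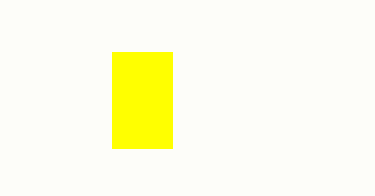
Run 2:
x0 = 112; y0 = 52; x1 = 172; y1 = 148; fill = 'yellow'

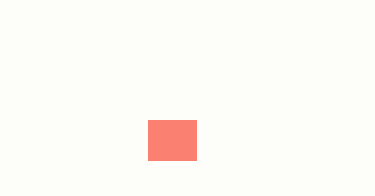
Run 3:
x0 = 148, y0 = 120, x1 = 196, y1 = 160, fill = 'salmon'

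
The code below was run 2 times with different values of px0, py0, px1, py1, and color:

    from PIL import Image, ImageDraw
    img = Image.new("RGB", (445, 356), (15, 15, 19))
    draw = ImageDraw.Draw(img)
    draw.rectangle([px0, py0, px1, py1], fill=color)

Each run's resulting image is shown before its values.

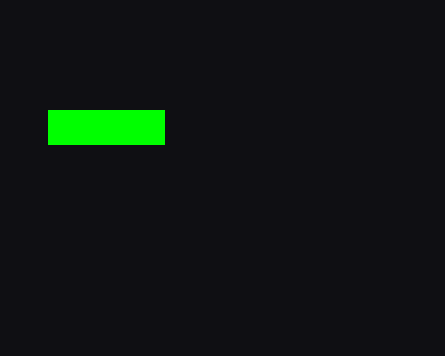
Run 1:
px0 = 48; py0 = 110; px1 = 164; py1 = 144; color = 'lime'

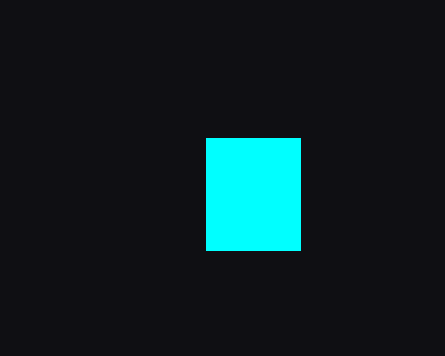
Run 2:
px0 = 206; py0 = 138; px1 = 300; py1 = 250; color = 'cyan'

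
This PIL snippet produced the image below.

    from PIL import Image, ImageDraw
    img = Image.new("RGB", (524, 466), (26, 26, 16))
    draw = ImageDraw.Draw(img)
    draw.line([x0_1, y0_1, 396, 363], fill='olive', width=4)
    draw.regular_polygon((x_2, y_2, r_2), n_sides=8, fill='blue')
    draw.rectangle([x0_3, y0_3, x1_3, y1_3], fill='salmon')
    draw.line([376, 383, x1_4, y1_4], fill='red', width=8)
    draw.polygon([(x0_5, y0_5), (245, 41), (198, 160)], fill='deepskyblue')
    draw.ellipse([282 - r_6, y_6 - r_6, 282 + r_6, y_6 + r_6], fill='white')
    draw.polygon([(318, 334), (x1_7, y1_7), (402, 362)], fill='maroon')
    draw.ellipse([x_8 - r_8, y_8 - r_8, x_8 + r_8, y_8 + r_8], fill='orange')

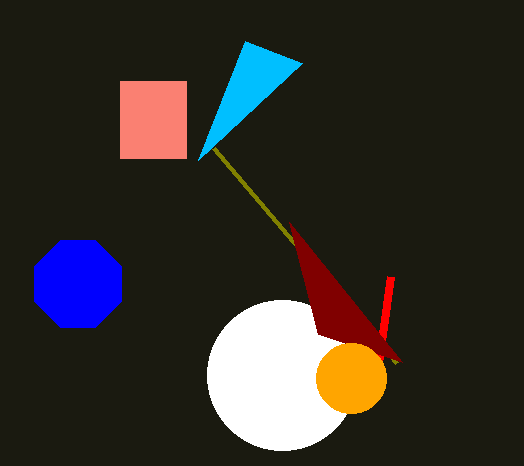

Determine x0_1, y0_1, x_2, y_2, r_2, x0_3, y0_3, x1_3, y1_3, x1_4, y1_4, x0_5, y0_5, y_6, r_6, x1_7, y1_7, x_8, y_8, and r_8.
x0_1 = 213, y0_1 = 148, x_2 = 78, y_2 = 284, r_2 = 47, x0_3 = 120, y0_3 = 81, x1_3 = 186, y1_3 = 158, x1_4 = 391, y1_4 = 276, x0_5 = 302, y0_5 = 63, y_6 = 375, r_6 = 75, x1_7 = 289, y1_7 = 222, x_8 = 351, y_8 = 378, r_8 = 35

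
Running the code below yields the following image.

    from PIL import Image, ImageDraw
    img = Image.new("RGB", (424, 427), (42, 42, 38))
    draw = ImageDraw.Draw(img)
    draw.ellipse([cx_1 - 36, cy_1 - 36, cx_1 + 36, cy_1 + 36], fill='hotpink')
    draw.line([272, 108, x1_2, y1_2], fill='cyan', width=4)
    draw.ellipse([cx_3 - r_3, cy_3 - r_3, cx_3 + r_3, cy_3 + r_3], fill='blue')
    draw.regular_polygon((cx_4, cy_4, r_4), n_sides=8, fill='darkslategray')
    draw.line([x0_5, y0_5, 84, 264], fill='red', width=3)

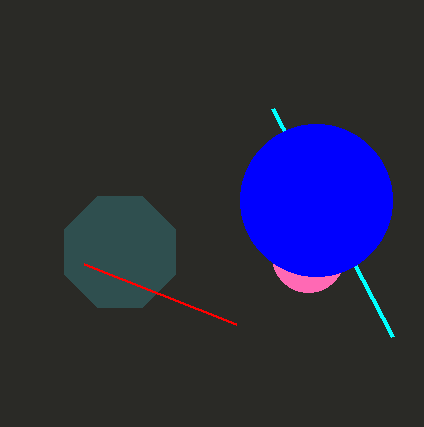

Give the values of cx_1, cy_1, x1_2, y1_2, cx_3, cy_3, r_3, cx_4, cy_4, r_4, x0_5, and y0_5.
cx_1 = 308; cy_1 = 256; x1_2 = 392; y1_2 = 336; cx_3 = 316; cy_3 = 200; r_3 = 76; cx_4 = 120; cy_4 = 252; r_4 = 60; x0_5 = 236; y0_5 = 324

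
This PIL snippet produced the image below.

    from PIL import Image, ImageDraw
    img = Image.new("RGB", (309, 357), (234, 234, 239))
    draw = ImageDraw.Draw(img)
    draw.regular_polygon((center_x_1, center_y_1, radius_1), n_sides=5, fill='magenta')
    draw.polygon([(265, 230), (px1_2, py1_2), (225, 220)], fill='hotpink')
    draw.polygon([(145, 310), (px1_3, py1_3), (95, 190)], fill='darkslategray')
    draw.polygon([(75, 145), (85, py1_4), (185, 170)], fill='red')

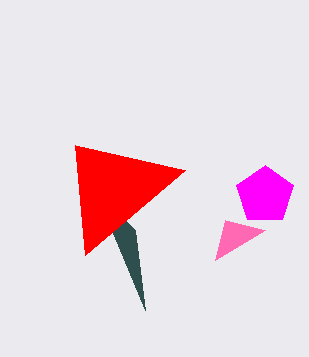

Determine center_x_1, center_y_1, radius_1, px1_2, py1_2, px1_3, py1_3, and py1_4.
center_x_1 = 265; center_y_1 = 195; radius_1 = 30; px1_2 = 215; py1_2 = 260; px1_3 = 135; py1_3 = 230; py1_4 = 255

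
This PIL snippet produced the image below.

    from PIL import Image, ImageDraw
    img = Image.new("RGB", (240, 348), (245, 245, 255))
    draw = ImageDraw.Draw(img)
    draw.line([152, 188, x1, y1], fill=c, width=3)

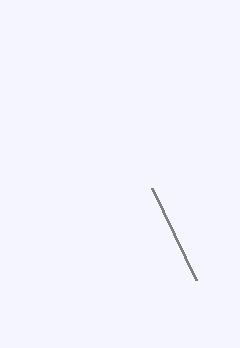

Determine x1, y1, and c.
x1 = 196
y1 = 280
c = 'gray'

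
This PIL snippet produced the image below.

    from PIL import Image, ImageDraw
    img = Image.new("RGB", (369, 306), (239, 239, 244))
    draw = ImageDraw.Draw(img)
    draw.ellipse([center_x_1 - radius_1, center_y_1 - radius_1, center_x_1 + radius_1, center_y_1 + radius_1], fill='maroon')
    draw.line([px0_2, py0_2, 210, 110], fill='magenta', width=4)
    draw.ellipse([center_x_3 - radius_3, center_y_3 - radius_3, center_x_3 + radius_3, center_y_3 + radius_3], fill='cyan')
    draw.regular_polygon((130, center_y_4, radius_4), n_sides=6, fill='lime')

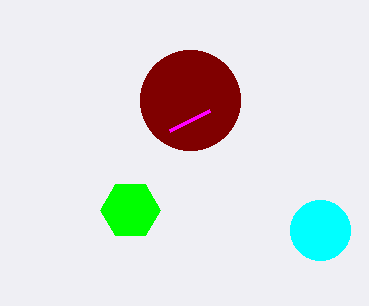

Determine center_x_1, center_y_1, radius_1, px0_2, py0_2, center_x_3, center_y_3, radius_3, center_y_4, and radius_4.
center_x_1 = 190, center_y_1 = 100, radius_1 = 50, px0_2 = 170, py0_2 = 130, center_x_3 = 320, center_y_3 = 230, radius_3 = 30, center_y_4 = 210, radius_4 = 30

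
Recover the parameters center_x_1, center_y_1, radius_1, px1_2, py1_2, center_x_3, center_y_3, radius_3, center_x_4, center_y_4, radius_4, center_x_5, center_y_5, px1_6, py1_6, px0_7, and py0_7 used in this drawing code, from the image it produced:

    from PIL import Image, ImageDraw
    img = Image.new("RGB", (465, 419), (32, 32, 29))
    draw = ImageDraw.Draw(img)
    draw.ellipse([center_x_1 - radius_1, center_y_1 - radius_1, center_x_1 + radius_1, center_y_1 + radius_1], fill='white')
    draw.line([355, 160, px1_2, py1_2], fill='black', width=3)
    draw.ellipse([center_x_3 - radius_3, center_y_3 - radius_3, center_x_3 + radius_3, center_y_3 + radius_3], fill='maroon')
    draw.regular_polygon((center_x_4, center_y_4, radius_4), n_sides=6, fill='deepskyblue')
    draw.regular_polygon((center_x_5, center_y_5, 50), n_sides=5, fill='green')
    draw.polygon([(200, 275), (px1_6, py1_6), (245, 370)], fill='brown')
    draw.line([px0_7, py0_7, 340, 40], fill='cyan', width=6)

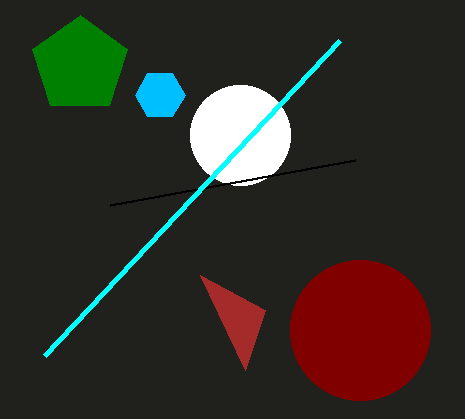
center_x_1 = 240
center_y_1 = 135
radius_1 = 50
px1_2 = 110
py1_2 = 205
center_x_3 = 360
center_y_3 = 330
radius_3 = 70
center_x_4 = 160
center_y_4 = 95
radius_4 = 25
center_x_5 = 80
center_y_5 = 65
px1_6 = 265
py1_6 = 310
px0_7 = 45
py0_7 = 355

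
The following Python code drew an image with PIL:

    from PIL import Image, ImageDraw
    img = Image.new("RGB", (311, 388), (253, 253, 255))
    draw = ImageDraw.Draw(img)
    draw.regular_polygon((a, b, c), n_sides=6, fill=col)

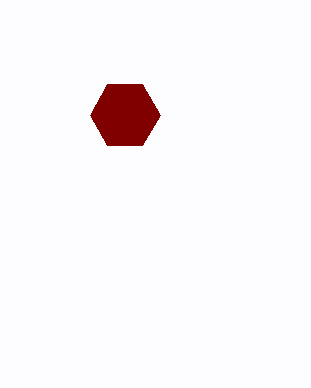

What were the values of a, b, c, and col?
a = 125; b = 115; c = 35; col = 'maroon'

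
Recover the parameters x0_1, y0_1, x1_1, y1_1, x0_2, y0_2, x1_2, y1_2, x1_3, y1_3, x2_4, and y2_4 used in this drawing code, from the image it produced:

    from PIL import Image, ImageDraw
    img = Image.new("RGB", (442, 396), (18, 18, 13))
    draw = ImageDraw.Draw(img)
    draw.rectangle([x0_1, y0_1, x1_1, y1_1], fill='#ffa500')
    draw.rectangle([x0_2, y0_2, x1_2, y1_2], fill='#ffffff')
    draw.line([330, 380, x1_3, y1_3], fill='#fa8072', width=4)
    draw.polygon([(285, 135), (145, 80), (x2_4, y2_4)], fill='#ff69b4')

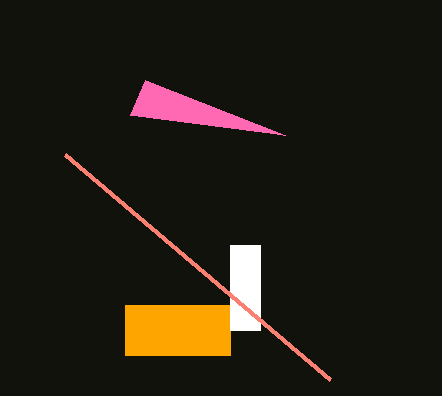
x0_1 = 125, y0_1 = 305, x1_1 = 230, y1_1 = 355, x0_2 = 230, y0_2 = 245, x1_2 = 260, y1_2 = 330, x1_3 = 65, y1_3 = 155, x2_4 = 130, y2_4 = 115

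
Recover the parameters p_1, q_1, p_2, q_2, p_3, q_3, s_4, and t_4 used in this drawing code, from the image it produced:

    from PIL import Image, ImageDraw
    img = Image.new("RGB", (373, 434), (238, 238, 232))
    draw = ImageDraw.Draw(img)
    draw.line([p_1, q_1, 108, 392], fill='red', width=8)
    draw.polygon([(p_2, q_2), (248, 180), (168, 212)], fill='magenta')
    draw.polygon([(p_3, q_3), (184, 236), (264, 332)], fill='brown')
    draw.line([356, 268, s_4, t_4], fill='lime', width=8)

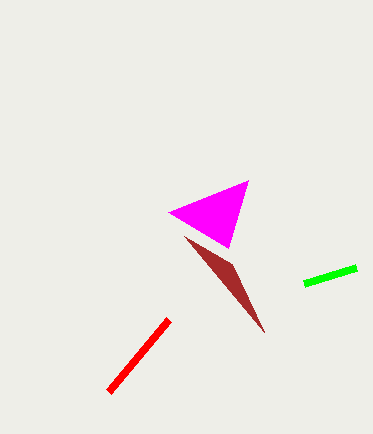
p_1 = 168
q_1 = 320
p_2 = 228
q_2 = 248
p_3 = 232
q_3 = 264
s_4 = 304
t_4 = 284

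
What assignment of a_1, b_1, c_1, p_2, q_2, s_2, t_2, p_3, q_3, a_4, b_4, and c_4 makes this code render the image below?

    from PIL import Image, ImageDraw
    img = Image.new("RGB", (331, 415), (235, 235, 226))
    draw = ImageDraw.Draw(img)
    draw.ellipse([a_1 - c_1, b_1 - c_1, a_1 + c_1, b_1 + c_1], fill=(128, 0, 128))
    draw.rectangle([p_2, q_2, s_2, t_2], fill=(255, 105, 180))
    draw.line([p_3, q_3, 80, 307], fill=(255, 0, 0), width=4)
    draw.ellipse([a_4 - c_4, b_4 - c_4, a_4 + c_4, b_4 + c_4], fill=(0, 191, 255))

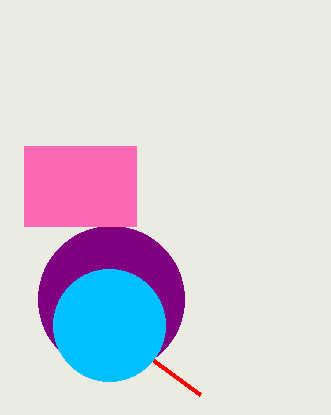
a_1 = 111, b_1 = 299, c_1 = 73, p_2 = 24, q_2 = 146, s_2 = 136, t_2 = 226, p_3 = 200, q_3 = 395, a_4 = 109, b_4 = 325, c_4 = 56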